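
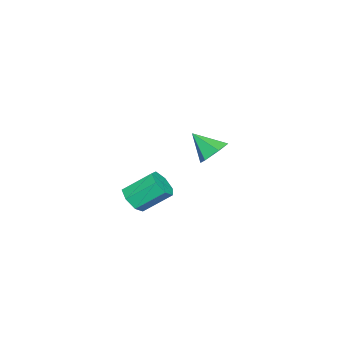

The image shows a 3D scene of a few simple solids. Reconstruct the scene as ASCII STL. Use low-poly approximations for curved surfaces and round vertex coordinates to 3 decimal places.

solid 
facet normal 0.300 -0.729 -0.616
outer loop
vertex 4.848 2.836 2.105
vertex 4.186 2.893 1.715
vertex 4.848 3.267 1.595
endloop
endfacet
facet normal 0.954 0.230 0.194
outer loop
vertex 4.848 2.836 2.105
vertex 4.848 3.267 1.595
vertex 4.355 4.03 3.115
endloop
endfacet
facet normal 0.954 0.228 0.195
outer loop
vertex 4.355 4.03 3.115
vertex 4.848 3.267 1.595
vertex 4.356 4.462 2.605
endloop
endfacet
facet normal -0.301 0.728 0.616
outer loop
vertex 4.355 4.03 3.115
vertex 4.356 4.462 2.605
vertex 3.694 4.087 2.725
endloop
endfacet
facet normal 0.300 -0.729 -0.616
outer loop
vertex 4.848 3.267 1.595
vertex 4.186 2.893 1.715
vertex 4.35 3.417 1.175
endloop
endfacet
facet normal 0.596 0.647 -0.475
outer loop
vertex 4.848 3.267 1.595
vertex 4.35 3.417 1.175
vertex 4.356 4.462 2.605
endloop
endfacet
facet normal 0.595 0.648 -0.476
outer loop
vertex 4.356 4.462 2.605
vertex 4.35 3.417 1.175
vertex 3.858 4.611 2.185
endloop
endfacet
facet normal -0.301 0.728 0.615
outer loop
vertex 4.356 4.462 2.605
vertex 3.858 4.611 2.185
vertex 3.694 4.087 2.725
endloop
endfacet
facet normal 0.300 -0.729 -0.616
outer loop
vertex 4.35 3.417 1.175
vertex 4.186 2.893 1.715
vertex 3.729 3.172 1.162
endloop
endfacet
facet normal -0.212 0.579 -0.787
outer loop
vertex 4.35 3.417 1.175
vertex 3.729 3.172 1.162
vertex 3.858 4.611 2.185
endloop
endfacet
facet normal -0.212 0.579 -0.788
outer loop
vertex 3.858 4.611 2.185
vertex 3.729 3.172 1.162
vertex 3.236 4.366 2.172
endloop
endfacet
facet normal -0.300 0.729 0.616
outer loop
vertex 3.858 4.611 2.185
vertex 3.236 4.366 2.172
vertex 3.694 4.087 2.725
endloop
endfacet
facet normal 0.300 -0.728 -0.616
outer loop
vertex 3.729 3.172 1.162
vertex 4.186 2.893 1.715
vertex 3.452 2.717 1.565
endloop
endfacet
facet normal -0.859 0.074 -0.507
outer loop
vertex 3.729 3.172 1.162
vertex 3.452 2.717 1.565
vertex 3.236 4.366 2.172
endloop
endfacet
facet normal -0.859 0.074 -0.507
outer loop
vertex 3.236 4.366 2.172
vertex 3.452 2.717 1.565
vertex 2.959 3.911 2.575
endloop
endfacet
facet normal -0.300 0.728 0.616
outer loop
vertex 3.236 4.366 2.172
vertex 2.959 3.911 2.575
vertex 3.694 4.087 2.725
endloop
endfacet
facet normal 0.300 -0.728 -0.616
outer loop
vertex 3.452 2.717 1.565
vertex 4.186 2.893 1.715
vertex 3.728 2.394 2.081
endloop
endfacet
facet normal -0.860 -0.486 0.155
outer loop
vertex 3.452 2.717 1.565
vertex 3.728 2.394 2.081
vertex 2.959 3.911 2.575
endloop
endfacet
facet normal -0.860 -0.486 0.155
outer loop
vertex 2.959 3.911 2.575
vertex 3.728 2.394 2.081
vertex 3.235 3.588 3.091
endloop
endfacet
facet normal -0.300 0.728 0.616
outer loop
vertex 2.959 3.911 2.575
vertex 3.235 3.588 3.091
vertex 3.694 4.087 2.725
endloop
endfacet
facet normal 0.300 -0.728 -0.616
outer loop
vertex 3.728 2.394 2.081
vertex 4.186 2.893 1.715
vertex 4.349 2.447 2.321
endloop
endfacet
facet normal -0.213 -0.681 0.701
outer loop
vertex 3.728 2.394 2.081
vertex 4.349 2.447 2.321
vertex 3.235 3.588 3.091
endloop
endfacet
facet normal -0.213 -0.681 0.700
outer loop
vertex 3.235 3.588 3.091
vertex 4.349 2.447 2.321
vertex 3.857 3.641 3.332
endloop
endfacet
facet normal -0.301 0.728 0.616
outer loop
vertex 3.235 3.588 3.091
vertex 3.857 3.641 3.332
vertex 3.694 4.087 2.725
endloop
endfacet
facet normal 0.301 -0.728 -0.616
outer loop
vertex 4.349 2.447 2.321
vertex 4.186 2.893 1.715
vertex 4.848 2.836 2.105
endloop
endfacet
facet normal 0.594 -0.363 0.718
outer loop
vertex 4.349 2.447 2.321
vertex 4.848 2.836 2.105
vertex 3.857 3.641 3.332
endloop
endfacet
facet normal 0.595 -0.361 0.718
outer loop
vertex 3.857 3.641 3.332
vertex 4.848 2.836 2.105
vertex 4.355 4.03 3.115
endloop
endfacet
facet normal -0.301 0.728 0.616
outer loop
vertex 3.857 3.641 3.332
vertex 4.355 4.03 3.115
vertex 3.694 4.087 2.725
endloop
endfacet
facet normal 0.094 0.745 -0.660
outer loop
vertex -1.224 4.894 2.267
vertex -1.748 4.48 1.725
vertex -2.072 5.031 2.301
endloop
endfacet
facet normal 0.080 0.256 0.963
outer loop
vertex -1.224 4.894 2.267
vertex -2.072 5.031 2.301
vertex -1.892 3.34 2.735
endloop
endfacet
facet normal 0.094 0.745 -0.660
outer loop
vertex -2.072 5.031 2.301
vertex -1.748 4.48 1.725
vertex -2.596 4.617 1.759
endloop
endfacet
facet normal -0.749 0.089 0.656
outer loop
vertex -2.072 5.031 2.301
vertex -2.596 4.617 1.759
vertex -1.892 3.34 2.735
endloop
endfacet
facet normal 0.094 0.746 -0.659
outer loop
vertex -2.596 4.617 1.759
vertex -1.748 4.48 1.725
vertex -2.272 4.067 1.183
endloop
endfacet
facet normal -0.870 -0.493 -0.018
outer loop
vertex -2.596 4.617 1.759
vertex -2.272 4.067 1.183
vertex -1.892 3.34 2.735
endloop
endfacet
facet normal 0.095 0.746 -0.660
outer loop
vertex -2.272 4.067 1.183
vertex -1.748 4.48 1.725
vertex -1.424 3.93 1.15
endloop
endfacet
facet normal -0.162 -0.908 -0.386
outer loop
vertex -2.272 4.067 1.183
vertex -1.424 3.93 1.15
vertex -1.892 3.34 2.735
endloop
endfacet
facet normal 0.095 0.746 -0.660
outer loop
vertex -1.424 3.93 1.15
vertex -1.748 4.48 1.725
vertex -0.9 4.343 1.692
endloop
endfacet
facet normal 0.666 -0.741 -0.079
outer loop
vertex -1.424 3.93 1.15
vertex -0.9 4.343 1.692
vertex -1.892 3.34 2.735
endloop
endfacet
facet normal 0.095 0.745 -0.660
outer loop
vertex -0.9 4.343 1.692
vertex -1.748 4.48 1.725
vertex -1.224 4.894 2.267
endloop
endfacet
facet normal 0.787 -0.159 0.596
outer loop
vertex -0.9 4.343 1.692
vertex -1.224 4.894 2.267
vertex -1.892 3.34 2.735
endloop
endfacet

endsolid


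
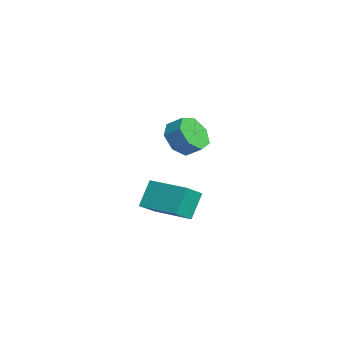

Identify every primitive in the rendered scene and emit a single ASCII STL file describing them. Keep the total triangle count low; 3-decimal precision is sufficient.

solid 
facet normal -0.528 0.652 -0.544
outer loop
vertex 1.684 -3.089 -1.021
vertex 3.254 -1.771 -0.966
vertex 2.249 -3.708 -2.312
endloop
endfacet
facet normal -0.766 -0.643 -0.027
outer loop
vertex 2.946 -4.569 -1.594
vertex 1.684 -3.089 -1.021
vertex 2.249 -3.708 -2.312
endloop
endfacet
facet normal -0.528 0.652 -0.544
outer loop
vertex 2.249 -3.708 -2.312
vertex 3.254 -1.771 -0.966
vertex 3.819 -2.391 -2.257
endloop
endfacet
facet normal 0.367 -0.402 -0.839
outer loop
vertex 3.819 -2.391 -2.257
vertex 2.946 -4.569 -1.594
vertex 2.249 -3.708 -2.312
endloop
endfacet
facet normal -0.367 0.402 0.839
outer loop
vertex 1.684 -3.089 -1.021
vertex 3.951 -2.632 -0.248
vertex 3.254 -1.771 -0.966
endloop
endfacet
facet normal -0.766 -0.643 -0.026
outer loop
vertex 2.381 -3.949 -0.303
vertex 1.684 -3.089 -1.021
vertex 2.946 -4.569 -1.594
endloop
endfacet
facet normal -0.367 0.403 0.839
outer loop
vertex 2.381 -3.949 -0.303
vertex 3.951 -2.632 -0.248
vertex 1.684 -3.089 -1.021
endloop
endfacet
facet normal 0.766 0.642 0.027
outer loop
vertex 3.254 -1.771 -0.966
vertex 3.951 -2.632 -0.248
vertex 3.819 -2.391 -2.257
endloop
endfacet
facet normal 0.367 -0.402 -0.839
outer loop
vertex 4.516 -3.251 -1.539
vertex 2.946 -4.569 -1.594
vertex 3.819 -2.391 -2.257
endloop
endfacet
facet normal 0.766 0.643 0.027
outer loop
vertex 3.819 -2.391 -2.257
vertex 3.951 -2.632 -0.248
vertex 4.516 -3.251 -1.539
endloop
endfacet
facet normal 0.528 -0.652 0.544
outer loop
vertex 4.516 -3.251 -1.539
vertex 2.381 -3.949 -0.303
vertex 2.946 -4.569 -1.594
endloop
endfacet
facet normal 0.528 -0.652 0.544
outer loop
vertex 3.951 -2.632 -0.248
vertex 2.381 -3.949 -0.303
vertex 4.516 -3.251 -1.539
endloop
endfacet
facet normal -0.530 -0.639 -0.558
outer loop
vertex -1.594 -1.369 -0.544
vertex -2.255 -1.55 0.291
vertex -2.339 -0.803 -0.485
endloop
endfacet
facet normal 0.297 0.477 -0.827
outer loop
vertex -1.594 -1.369 -0.544
vertex -2.339 -0.803 -0.485
vertex -1.065 -0.73 0.014
endloop
endfacet
facet normal 0.297 0.476 -0.828
outer loop
vertex -1.065 -0.73 0.014
vertex -2.339 -0.803 -0.485
vertex -1.809 -0.164 0.073
endloop
endfacet
facet normal 0.530 0.639 0.557
outer loop
vertex -1.065 -0.73 0.014
vertex -1.809 -0.164 0.073
vertex -1.725 -0.91 0.849
endloop
endfacet
facet normal -0.530 -0.639 -0.558
outer loop
vertex -2.339 -0.803 -0.485
vertex -2.255 -1.55 0.291
vertex -3.021 -0.8 0.159
endloop
endfacet
facet normal -0.437 0.769 -0.466
outer loop
vertex -2.339 -0.803 -0.485
vertex -3.021 -0.8 0.159
vertex -1.809 -0.164 0.073
endloop
endfacet
facet normal -0.436 0.769 -0.468
outer loop
vertex -1.809 -0.164 0.073
vertex -3.021 -0.8 0.159
vertex -2.491 -0.16 0.716
endloop
endfacet
facet normal 0.529 0.640 0.557
outer loop
vertex -1.809 -0.164 0.073
vertex -2.491 -0.16 0.716
vertex -1.725 -0.91 0.849
endloop
endfacet
facet normal -0.530 -0.639 -0.557
outer loop
vertex -3.021 -0.8 0.159
vertex -2.255 -1.55 0.291
vertex -3.125 -1.361 0.902
endloop
endfacet
facet normal -0.841 0.482 0.246
outer loop
vertex -3.021 -0.8 0.159
vertex -3.125 -1.361 0.902
vertex -2.491 -0.16 0.716
endloop
endfacet
facet normal -0.841 0.482 0.245
outer loop
vertex -2.491 -0.16 0.716
vertex -3.125 -1.361 0.902
vertex -2.596 -0.721 1.459
endloop
endfacet
facet normal 0.529 0.639 0.558
outer loop
vertex -2.491 -0.16 0.716
vertex -2.596 -0.721 1.459
vertex -1.725 -0.91 0.849
endloop
endfacet
facet normal -0.530 -0.639 -0.557
outer loop
vertex -3.125 -1.361 0.902
vertex -2.255 -1.55 0.291
vertex -2.575 -2.064 1.185
endloop
endfacet
facet normal -0.612 -0.167 0.773
outer loop
vertex -3.125 -1.361 0.902
vertex -2.575 -2.064 1.185
vertex -2.596 -0.721 1.459
endloop
endfacet
facet normal -0.612 -0.167 0.773
outer loop
vertex -2.596 -0.721 1.459
vertex -2.575 -2.064 1.185
vertex -2.045 -1.425 1.743
endloop
endfacet
facet normal 0.529 0.639 0.558
outer loop
vertex -2.596 -0.721 1.459
vertex -2.045 -1.425 1.743
vertex -1.725 -0.91 0.849
endloop
endfacet
facet normal -0.530 -0.640 -0.557
outer loop
vertex -2.575 -2.064 1.185
vertex -2.255 -1.55 0.291
vertex -1.783 -2.38 0.795
endloop
endfacet
facet normal 0.078 -0.692 0.718
outer loop
vertex -2.575 -2.064 1.185
vertex -1.783 -2.38 0.795
vertex -2.045 -1.425 1.743
endloop
endfacet
facet normal 0.078 -0.692 0.718
outer loop
vertex -2.045 -1.425 1.743
vertex -1.783 -2.38 0.795
vertex -1.253 -1.741 1.353
endloop
endfacet
facet normal 0.530 0.639 0.558
outer loop
vertex -2.045 -1.425 1.743
vertex -1.253 -1.741 1.353
vertex -1.725 -0.91 0.849
endloop
endfacet
facet normal -0.530 -0.640 -0.557
outer loop
vertex -1.783 -2.38 0.795
vertex -2.255 -1.55 0.291
vertex -1.347 -2.071 0.026
endloop
endfacet
facet normal 0.709 -0.695 0.123
outer loop
vertex -1.783 -2.38 0.795
vertex -1.347 -2.071 0.026
vertex -1.253 -1.741 1.353
endloop
endfacet
facet normal 0.709 -0.695 0.123
outer loop
vertex -1.253 -1.741 1.353
vertex -1.347 -2.071 0.026
vertex -0.817 -1.432 0.583
endloop
endfacet
facet normal 0.531 0.639 0.557
outer loop
vertex -1.253 -1.741 1.353
vertex -0.817 -1.432 0.583
vertex -1.725 -0.91 0.849
endloop
endfacet
facet normal -0.530 -0.639 -0.558
outer loop
vertex -1.347 -2.071 0.026
vertex -2.255 -1.55 0.291
vertex -1.594 -1.369 -0.544
endloop
endfacet
facet normal 0.806 -0.176 -0.565
outer loop
vertex -1.347 -2.071 0.026
vertex -1.594 -1.369 -0.544
vertex -0.817 -1.432 0.583
endloop
endfacet
facet normal 0.806 -0.174 -0.566
outer loop
vertex -0.817 -1.432 0.583
vertex -1.594 -1.369 -0.544
vertex -1.065 -0.73 0.014
endloop
endfacet
facet normal 0.531 0.639 0.557
outer loop
vertex -0.817 -1.432 0.583
vertex -1.065 -0.73 0.014
vertex -1.725 -0.91 0.849
endloop
endfacet

endsolid


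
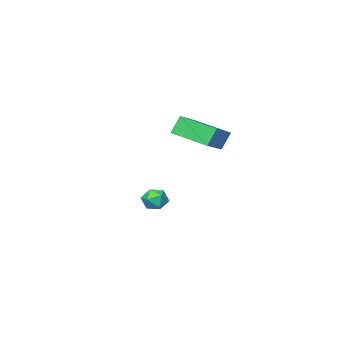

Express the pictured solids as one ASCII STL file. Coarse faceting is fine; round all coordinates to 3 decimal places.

solid 
facet normal -0.822 -0.387 -0.418
outer loop
vertex -2.58 0.814 2.786
vertex -3.228 2.656 2.354
vertex -2.079 0.769 1.842
endloop
endfacet
facet normal 0.324 -0.921 0.216
outer loop
vertex -0.772 1.384 2.506
vertex -2.58 0.814 2.786
vertex -2.079 0.769 1.842
endloop
endfacet
facet normal -0.822 -0.387 -0.418
outer loop
vertex -2.079 0.769 1.842
vertex -3.228 2.656 2.354
vertex -2.727 2.611 1.41
endloop
endfacet
facet normal 0.468 -0.042 -0.883
outer loop
vertex -2.727 2.611 1.41
vertex -0.772 1.384 2.506
vertex -2.079 0.769 1.842
endloop
endfacet
facet normal -0.468 0.042 0.883
outer loop
vertex -2.58 0.814 2.786
vertex -1.921 3.271 3.018
vertex -3.228 2.656 2.354
endloop
endfacet
facet normal 0.324 -0.921 0.216
outer loop
vertex -1.273 1.429 3.45
vertex -2.58 0.814 2.786
vertex -0.772 1.384 2.506
endloop
endfacet
facet normal -0.468 0.042 0.883
outer loop
vertex -1.273 1.429 3.45
vertex -1.921 3.271 3.018
vertex -2.58 0.814 2.786
endloop
endfacet
facet normal -0.324 0.921 -0.216
outer loop
vertex -3.228 2.656 2.354
vertex -1.921 3.271 3.018
vertex -2.727 2.611 1.41
endloop
endfacet
facet normal 0.468 -0.042 -0.883
outer loop
vertex -1.42 3.226 2.074
vertex -0.772 1.384 2.506
vertex -2.727 2.611 1.41
endloop
endfacet
facet normal -0.324 0.921 -0.216
outer loop
vertex -2.727 2.611 1.41
vertex -1.921 3.271 3.018
vertex -1.42 3.226 2.074
endloop
endfacet
facet normal 0.822 0.387 0.418
outer loop
vertex -1.42 3.226 2.074
vertex -1.273 1.429 3.45
vertex -0.772 1.384 2.506
endloop
endfacet
facet normal 0.822 0.387 0.418
outer loop
vertex -1.921 3.271 3.018
vertex -1.273 1.429 3.45
vertex -1.42 3.226 2.074
endloop
endfacet
facet normal -0.978 0.155 0.136
outer loop
vertex -3.9 -2.902 -3.798
vertex -4.031 -3.628 -3.911
vertex -3.895 -3.377 -3.221
endloop
endfacet
facet normal -0.592 0.620 0.515
outer loop
vertex -3.9 -2.902 -3.798
vertex -3.895 -3.377 -3.221
vertex -3.377 -2.842 -3.269
endloop
endfacet
facet normal -0.176 0.982 0.063
outer loop
vertex -3.9 -2.902 -3.798
vertex -3.377 -2.842 -3.269
vertex -3.192 -2.763 -3.988
endloop
endfacet
facet normal -0.306 0.742 -0.597
outer loop
vertex -3.9 -2.902 -3.798
vertex -3.192 -2.763 -3.988
vertex -3.596 -3.249 -4.385
endloop
endfacet
facet normal -0.802 0.230 -0.551
outer loop
vertex -3.9 -2.902 -3.798
vertex -3.596 -3.249 -4.385
vertex -4.031 -3.628 -3.911
endloop
endfacet
facet normal -0.169 0.249 0.954
outer loop
vertex -3.377 -2.842 -3.269
vertex -3.895 -3.377 -3.221
vertex -3.184 -3.531 -3.055
endloop
endfacet
facet normal -0.794 -0.504 0.340
outer loop
vertex -3.895 -3.377 -3.221
vertex -4.031 -3.628 -3.911
vertex -3.588 -4.017 -3.452
endloop
endfacet
facet normal -0.508 -0.382 -0.772
outer loop
vertex -4.031 -3.628 -3.911
vertex -3.596 -3.249 -4.385
vertex -3.403 -3.938 -4.171
endloop
endfacet
facet normal 0.294 0.446 -0.845
outer loop
vertex -3.596 -3.249 -4.385
vertex -3.192 -2.763 -3.988
vertex -2.885 -3.403 -4.219
endloop
endfacet
facet normal 0.504 0.835 0.221
outer loop
vertex -3.192 -2.763 -3.988
vertex -3.377 -2.842 -3.269
vertex -2.749 -3.152 -3.529
endloop
endfacet
facet normal 0.306 -0.742 0.597
outer loop
vertex -2.88 -3.878 -3.642
vertex -3.184 -3.531 -3.055
vertex -3.588 -4.017 -3.452
endloop
endfacet
facet normal 0.176 -0.982 -0.063
outer loop
vertex -2.88 -3.878 -3.642
vertex -3.588 -4.017 -3.452
vertex -3.403 -3.938 -4.171
endloop
endfacet
facet normal 0.592 -0.620 -0.515
outer loop
vertex -2.88 -3.878 -3.642
vertex -3.403 -3.938 -4.171
vertex -2.885 -3.403 -4.219
endloop
endfacet
facet normal 0.978 -0.155 -0.136
outer loop
vertex -2.88 -3.878 -3.642
vertex -2.885 -3.403 -4.219
vertex -2.749 -3.152 -3.529
endloop
endfacet
facet normal 0.802 -0.230 0.551
outer loop
vertex -2.88 -3.878 -3.642
vertex -2.749 -3.152 -3.529
vertex -3.184 -3.531 -3.055
endloop
endfacet
facet normal -0.294 -0.446 0.845
outer loop
vertex -3.588 -4.017 -3.452
vertex -3.184 -3.531 -3.055
vertex -3.895 -3.377 -3.221
endloop
endfacet
facet normal -0.504 -0.835 -0.221
outer loop
vertex -3.403 -3.938 -4.171
vertex -3.588 -4.017 -3.452
vertex -4.031 -3.628 -3.911
endloop
endfacet
facet normal 0.169 -0.249 -0.954
outer loop
vertex -2.885 -3.403 -4.219
vertex -3.403 -3.938 -4.171
vertex -3.596 -3.249 -4.385
endloop
endfacet
facet normal 0.794 0.504 -0.340
outer loop
vertex -2.749 -3.152 -3.529
vertex -2.885 -3.403 -4.219
vertex -3.192 -2.763 -3.988
endloop
endfacet
facet normal 0.508 0.382 0.772
outer loop
vertex -3.184 -3.531 -3.055
vertex -2.749 -3.152 -3.529
vertex -3.377 -2.842 -3.269
endloop
endfacet

endsolid


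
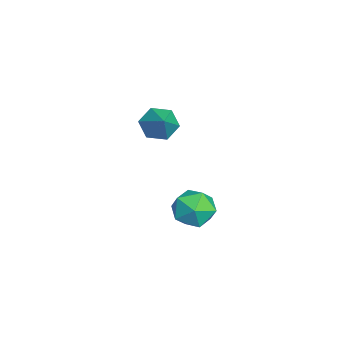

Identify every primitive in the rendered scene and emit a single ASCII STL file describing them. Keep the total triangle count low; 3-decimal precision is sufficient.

solid 
facet normal -0.772 -0.150 -0.617
outer loop
vertex -2.807 0.821 -1.077
vertex -3.354 1.391 -0.531
vertex -2.847 1.764 -1.256
endloop
endfacet
facet normal 0.920 -0.035 -0.391
outer loop
vertex -2.807 0.821 -1.077
vertex -2.847 1.764 -1.256
vertex -2.126 1.629 0.451
endloop
endfacet
facet normal -0.772 -0.150 -0.617
outer loop
vertex -2.847 1.764 -1.256
vertex -3.354 1.391 -0.531
vertex -3.394 2.333 -0.71
endloop
endfacet
facet normal 0.607 0.771 -0.195
outer loop
vertex -2.847 1.764 -1.256
vertex -3.394 2.333 -0.71
vertex -2.126 1.629 0.451
endloop
endfacet
facet normal -0.772 -0.150 -0.617
outer loop
vertex -3.394 2.333 -0.71
vertex -3.354 1.391 -0.531
vertex -3.901 1.961 0.015
endloop
endfacet
facet normal 0.046 0.875 0.481
outer loop
vertex -3.394 2.333 -0.71
vertex -3.901 1.961 0.015
vertex -2.126 1.629 0.451
endloop
endfacet
facet normal -0.772 -0.150 -0.617
outer loop
vertex -3.901 1.961 0.015
vertex -3.354 1.391 -0.531
vertex -3.861 1.018 0.194
endloop
endfacet
facet normal -0.204 0.174 0.963
outer loop
vertex -3.901 1.961 0.015
vertex -3.861 1.018 0.194
vertex -2.126 1.629 0.451
endloop
endfacet
facet normal -0.773 -0.149 -0.617
outer loop
vertex -3.861 1.018 0.194
vertex -3.354 1.391 -0.531
vertex -3.315 0.449 -0.352
endloop
endfacet
facet normal 0.109 -0.632 0.767
outer loop
vertex -3.861 1.018 0.194
vertex -3.315 0.449 -0.352
vertex -2.126 1.629 0.451
endloop
endfacet
facet normal -0.772 -0.149 -0.618
outer loop
vertex -3.315 0.449 -0.352
vertex -3.354 1.391 -0.531
vertex -2.807 0.821 -1.077
endloop
endfacet
facet normal 0.670 -0.737 0.091
outer loop
vertex -3.315 0.449 -0.352
vertex -2.807 0.821 -1.077
vertex -2.126 1.629 0.451
endloop
endfacet
facet normal -0.150 0.975 -0.164
outer loop
vertex 2.411 3.634 -2.753
vertex 1.865 3.713 -1.784
vertex 2.967 3.877 -1.818
endloop
endfacet
facet normal 0.458 0.755 -0.469
outer loop
vertex 2.411 3.634 -2.753
vertex 2.967 3.877 -1.818
vertex 3.399 3.159 -2.553
endloop
endfacet
facet normal 0.299 0.232 -0.926
outer loop
vertex 2.411 3.634 -2.753
vertex 3.399 3.159 -2.553
vertex 2.564 2.553 -2.974
endloop
endfacet
facet normal -0.407 0.127 -0.904
outer loop
vertex 2.411 3.634 -2.753
vertex 2.564 2.553 -2.974
vertex 1.616 2.895 -2.499
endloop
endfacet
facet normal -0.684 0.587 -0.433
outer loop
vertex 2.411 3.634 -2.753
vertex 1.616 2.895 -2.499
vertex 1.865 3.713 -1.784
endloop
endfacet
facet normal 0.875 0.483 0.043
outer loop
vertex 3.399 3.159 -2.553
vertex 2.967 3.877 -1.818
vertex 3.464 2.945 -1.461
endloop
endfacet
facet normal -0.108 0.838 0.535
outer loop
vertex 2.967 3.877 -1.818
vertex 1.865 3.713 -1.784
vertex 2.516 3.287 -0.986
endloop
endfacet
facet normal -0.973 0.210 0.099
outer loop
vertex 1.865 3.713 -1.784
vertex 1.616 2.895 -2.499
vertex 1.681 2.681 -1.407
endloop
endfacet
facet normal -0.525 -0.534 -0.663
outer loop
vertex 1.616 2.895 -2.499
vertex 2.564 2.553 -2.974
vertex 2.113 1.963 -2.142
endloop
endfacet
facet normal 0.617 -0.365 -0.698
outer loop
vertex 2.564 2.553 -2.974
vertex 3.399 3.159 -2.553
vertex 3.215 2.127 -2.176
endloop
endfacet
facet normal 0.407 -0.127 0.904
outer loop
vertex 2.669 2.206 -1.207
vertex 3.464 2.945 -1.461
vertex 2.516 3.287 -0.986
endloop
endfacet
facet normal -0.299 -0.232 0.926
outer loop
vertex 2.669 2.206 -1.207
vertex 2.516 3.287 -0.986
vertex 1.681 2.681 -1.407
endloop
endfacet
facet normal -0.458 -0.755 0.469
outer loop
vertex 2.669 2.206 -1.207
vertex 1.681 2.681 -1.407
vertex 2.113 1.963 -2.142
endloop
endfacet
facet normal 0.150 -0.975 0.164
outer loop
vertex 2.669 2.206 -1.207
vertex 2.113 1.963 -2.142
vertex 3.215 2.127 -2.176
endloop
endfacet
facet normal 0.684 -0.587 0.433
outer loop
vertex 2.669 2.206 -1.207
vertex 3.215 2.127 -2.176
vertex 3.464 2.945 -1.461
endloop
endfacet
facet normal 0.525 0.534 0.663
outer loop
vertex 2.516 3.287 -0.986
vertex 3.464 2.945 -1.461
vertex 2.967 3.877 -1.818
endloop
endfacet
facet normal -0.617 0.365 0.698
outer loop
vertex 1.681 2.681 -1.407
vertex 2.516 3.287 -0.986
vertex 1.865 3.713 -1.784
endloop
endfacet
facet normal -0.875 -0.483 -0.043
outer loop
vertex 2.113 1.963 -2.142
vertex 1.681 2.681 -1.407
vertex 1.616 2.895 -2.499
endloop
endfacet
facet normal 0.108 -0.838 -0.535
outer loop
vertex 3.215 2.127 -2.176
vertex 2.113 1.963 -2.142
vertex 2.564 2.553 -2.974
endloop
endfacet
facet normal 0.973 -0.210 -0.099
outer loop
vertex 3.464 2.945 -1.461
vertex 3.215 2.127 -2.176
vertex 3.399 3.159 -2.553
endloop
endfacet

endsolid


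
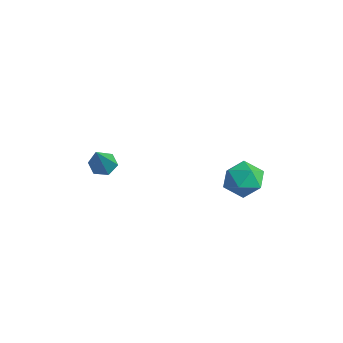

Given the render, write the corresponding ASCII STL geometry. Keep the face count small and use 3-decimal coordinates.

solid 
facet normal -0.040 0.970 -0.241
outer loop
vertex 1.634 4.478 0.309
vertex 0.767 4.569 0.819
vertex 1.647 4.722 1.289
endloop
endfacet
facet normal 0.636 0.747 -0.194
outer loop
vertex 1.634 4.478 0.309
vertex 1.647 4.722 1.289
vertex 2.315 4.058 0.925
endloop
endfacet
facet normal 0.724 0.209 -0.658
outer loop
vertex 1.634 4.478 0.309
vertex 2.315 4.058 0.925
vertex 1.847 3.494 0.231
endloop
endfacet
facet normal 0.102 0.100 -0.990
outer loop
vertex 1.634 4.478 0.309
vertex 1.847 3.494 0.231
vertex 0.891 3.81 0.165
endloop
endfacet
facet normal -0.371 0.571 -0.733
outer loop
vertex 1.634 4.478 0.309
vertex 0.891 3.81 0.165
vertex 0.767 4.569 0.819
endloop
endfacet
facet normal 0.739 0.490 0.463
outer loop
vertex 2.315 4.058 0.925
vertex 1.647 4.722 1.289
vertex 1.869 3.89 1.815
endloop
endfacet
facet normal -0.355 0.851 0.388
outer loop
vertex 1.647 4.722 1.289
vertex 0.767 4.569 0.819
vertex 0.913 4.206 1.749
endloop
endfacet
facet normal -0.890 0.205 -0.407
outer loop
vertex 0.767 4.569 0.819
vertex 0.891 3.81 0.165
vertex 0.445 3.642 1.055
endloop
endfacet
facet normal -0.126 -0.554 -0.823
outer loop
vertex 0.891 3.81 0.165
vertex 1.847 3.494 0.231
vertex 1.113 2.978 0.691
endloop
endfacet
facet normal 0.880 -0.379 -0.286
outer loop
vertex 1.847 3.494 0.231
vertex 2.315 4.058 0.925
vertex 1.993 3.131 1.161
endloop
endfacet
facet normal -0.102 -0.100 0.990
outer loop
vertex 1.126 3.222 1.671
vertex 1.869 3.89 1.815
vertex 0.913 4.206 1.749
endloop
endfacet
facet normal -0.724 -0.209 0.658
outer loop
vertex 1.126 3.222 1.671
vertex 0.913 4.206 1.749
vertex 0.445 3.642 1.055
endloop
endfacet
facet normal -0.636 -0.747 0.194
outer loop
vertex 1.126 3.222 1.671
vertex 0.445 3.642 1.055
vertex 1.113 2.978 0.691
endloop
endfacet
facet normal 0.040 -0.970 0.241
outer loop
vertex 1.126 3.222 1.671
vertex 1.113 2.978 0.691
vertex 1.993 3.131 1.161
endloop
endfacet
facet normal 0.371 -0.571 0.733
outer loop
vertex 1.126 3.222 1.671
vertex 1.993 3.131 1.161
vertex 1.869 3.89 1.815
endloop
endfacet
facet normal 0.126 0.554 0.823
outer loop
vertex 0.913 4.206 1.749
vertex 1.869 3.89 1.815
vertex 1.647 4.722 1.289
endloop
endfacet
facet normal -0.880 0.379 0.286
outer loop
vertex 0.445 3.642 1.055
vertex 0.913 4.206 1.749
vertex 0.767 4.569 0.819
endloop
endfacet
facet normal -0.739 -0.490 -0.463
outer loop
vertex 1.113 2.978 0.691
vertex 0.445 3.642 1.055
vertex 0.891 3.81 0.165
endloop
endfacet
facet normal 0.355 -0.851 -0.388
outer loop
vertex 1.993 3.131 1.161
vertex 1.113 2.978 0.691
vertex 1.847 3.494 0.231
endloop
endfacet
facet normal 0.890 -0.205 0.407
outer loop
vertex 1.869 3.89 1.815
vertex 1.993 3.131 1.161
vertex 2.315 4.058 0.925
endloop
endfacet
facet normal -0.439 0.431 -0.789
outer loop
vertex -1.002 -0.931 2.488
vertex -1.449 -1.388 2.487
vertex -1.538 -0.854 2.828
endloop
endfacet
facet normal 0.424 0.757 0.497
outer loop
vertex -1.002 -0.931 2.488
vertex -1.538 -0.854 2.828
vertex -0.511 -2.312 4.173
endloop
endfacet
facet normal -0.438 0.431 -0.789
outer loop
vertex -1.538 -0.854 2.828
vertex -1.449 -1.388 2.487
vertex -1.986 -1.312 2.827
endloop
endfacet
facet normal -0.436 0.425 0.793
outer loop
vertex -1.538 -0.854 2.828
vertex -1.986 -1.312 2.827
vertex -0.511 -2.312 4.173
endloop
endfacet
facet normal -0.438 0.433 -0.788
outer loop
vertex -1.986 -1.312 2.827
vertex -1.449 -1.388 2.487
vertex -1.897 -1.845 2.485
endloop
endfacet
facet normal -0.749 -0.442 0.493
outer loop
vertex -1.986 -1.312 2.827
vertex -1.897 -1.845 2.485
vertex -0.511 -2.312 4.173
endloop
endfacet
facet normal -0.438 0.433 -0.788
outer loop
vertex -1.897 -1.845 2.485
vertex -1.449 -1.388 2.487
vertex -1.361 -1.922 2.145
endloop
endfacet
facet normal -0.204 -0.974 -0.102
outer loop
vertex -1.897 -1.845 2.485
vertex -1.361 -1.922 2.145
vertex -0.511 -2.312 4.173
endloop
endfacet
facet normal -0.439 0.432 -0.788
outer loop
vertex -1.361 -1.922 2.145
vertex -1.449 -1.388 2.487
vertex -0.913 -1.465 2.146
endloop
endfacet
facet normal 0.655 -0.642 -0.398
outer loop
vertex -1.361 -1.922 2.145
vertex -0.913 -1.465 2.146
vertex -0.511 -2.312 4.173
endloop
endfacet
facet normal -0.439 0.431 -0.788
outer loop
vertex -0.913 -1.465 2.146
vertex -1.449 -1.388 2.487
vertex -1.002 -0.931 2.488
endloop
endfacet
facet normal 0.969 0.225 -0.098
outer loop
vertex -0.913 -1.465 2.146
vertex -1.002 -0.931 2.488
vertex -0.511 -2.312 4.173
endloop
endfacet

endsolid


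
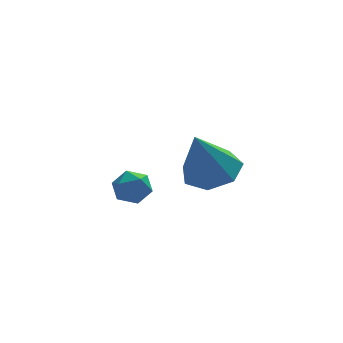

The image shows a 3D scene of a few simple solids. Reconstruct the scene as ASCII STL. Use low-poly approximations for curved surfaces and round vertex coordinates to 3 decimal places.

solid 
facet normal 0.328 0.266 -0.907
outer loop
vertex 2.008 -2.84 1.42
vertex 1.466 -1.92 1.494
vertex 2.471 -2.129 1.796
endloop
endfacet
facet normal 0.593 -0.643 0.485
outer loop
vertex 2.008 -2.84 1.42
vertex 2.471 -2.129 1.796
vertex 0.774 -2.48 3.406
endloop
endfacet
facet normal 0.328 0.266 -0.907
outer loop
vertex 2.471 -2.129 1.796
vertex 1.466 -1.92 1.494
vertex 2.178 -1.26 1.945
endloop
endfacet
facet normal 0.674 0.102 0.732
outer loop
vertex 2.471 -2.129 1.796
vertex 2.178 -1.26 1.945
vertex 0.774 -2.48 3.406
endloop
endfacet
facet normal 0.328 0.266 -0.907
outer loop
vertex 2.178 -1.26 1.945
vertex 1.466 -1.92 1.494
vertex 1.349 -0.888 1.754
endloop
endfacet
facet normal 0.144 0.687 0.712
outer loop
vertex 2.178 -1.26 1.945
vertex 1.349 -0.888 1.754
vertex 0.774 -2.48 3.406
endloop
endfacet
facet normal 0.328 0.266 -0.906
outer loop
vertex 1.349 -0.888 1.754
vertex 1.466 -1.92 1.494
vertex 0.608 -1.293 1.367
endloop
endfacet
facet normal -0.597 0.672 0.439
outer loop
vertex 1.349 -0.888 1.754
vertex 0.608 -1.293 1.367
vertex 0.774 -2.48 3.406
endloop
endfacet
facet normal 0.329 0.266 -0.906
outer loop
vertex 0.608 -1.293 1.367
vertex 1.466 -1.92 1.494
vertex 0.514 -2.17 1.075
endloop
endfacet
facet normal -0.991 0.066 0.119
outer loop
vertex 0.608 -1.293 1.367
vertex 0.514 -2.17 1.075
vertex 0.774 -2.48 3.406
endloop
endfacet
facet normal 0.329 0.266 -0.906
outer loop
vertex 0.514 -2.17 1.075
vertex 1.466 -1.92 1.494
vertex 1.137 -2.858 1.099
endloop
endfacet
facet normal -0.741 -0.671 -0.007
outer loop
vertex 0.514 -2.17 1.075
vertex 1.137 -2.858 1.099
vertex 0.774 -2.48 3.406
endloop
endfacet
facet normal 0.328 0.266 -0.906
outer loop
vertex 1.137 -2.858 1.099
vertex 1.466 -1.92 1.494
vertex 2.008 -2.84 1.42
endloop
endfacet
facet normal -0.037 -0.987 0.156
outer loop
vertex 1.137 -2.858 1.099
vertex 2.008 -2.84 1.42
vertex 0.774 -2.48 3.406
endloop
endfacet
facet normal -0.829 0.244 -0.503
outer loop
vertex -0.847 2.45 -2.014
vertex -1.185 1.76 -1.792
vertex -1.27 2.412 -1.336
endloop
endfacet
facet normal -0.496 0.828 -0.263
outer loop
vertex -0.847 2.45 -2.014
vertex -1.27 2.412 -1.336
vertex -0.582 2.818 -1.356
endloop
endfacet
facet normal 0.165 0.831 -0.531
outer loop
vertex -0.847 2.45 -2.014
vertex -0.582 2.818 -1.356
vertex -0.072 2.418 -1.823
endloop
endfacet
facet normal 0.241 0.249 -0.938
outer loop
vertex -0.847 2.45 -2.014
vertex -0.072 2.418 -1.823
vertex -0.445 1.764 -2.093
endloop
endfacet
facet normal -0.374 -0.113 -0.921
outer loop
vertex -0.847 2.45 -2.014
vertex -0.445 1.764 -2.093
vertex -1.185 1.76 -1.792
endloop
endfacet
facet normal -0.445 0.776 0.447
outer loop
vertex -0.582 2.818 -1.356
vertex -1.27 2.412 -1.336
vertex -0.755 2.356 -0.727
endloop
endfacet
facet normal -0.984 -0.169 0.058
outer loop
vertex -1.27 2.412 -1.336
vertex -1.185 1.76 -1.792
vertex -1.128 1.702 -0.997
endloop
endfacet
facet normal -0.247 -0.747 -0.617
outer loop
vertex -1.185 1.76 -1.792
vertex -0.445 1.764 -2.093
vertex -0.618 1.302 -1.464
endloop
endfacet
facet normal 0.747 -0.159 -0.646
outer loop
vertex -0.445 1.764 -2.093
vertex -0.072 2.418 -1.823
vertex 0.07 1.708 -1.484
endloop
endfacet
facet normal 0.624 0.781 0.012
outer loop
vertex -0.072 2.418 -1.823
vertex -0.582 2.818 -1.356
vertex -0.015 2.36 -1.028
endloop
endfacet
facet normal -0.241 -0.249 0.938
outer loop
vertex -0.353 1.67 -0.806
vertex -0.755 2.356 -0.727
vertex -1.128 1.702 -0.997
endloop
endfacet
facet normal -0.165 -0.831 0.531
outer loop
vertex -0.353 1.67 -0.806
vertex -1.128 1.702 -0.997
vertex -0.618 1.302 -1.464
endloop
endfacet
facet normal 0.496 -0.828 0.263
outer loop
vertex -0.353 1.67 -0.806
vertex -0.618 1.302 -1.464
vertex 0.07 1.708 -1.484
endloop
endfacet
facet normal 0.829 -0.244 0.503
outer loop
vertex -0.353 1.67 -0.806
vertex 0.07 1.708 -1.484
vertex -0.015 2.36 -1.028
endloop
endfacet
facet normal 0.374 0.113 0.921
outer loop
vertex -0.353 1.67 -0.806
vertex -0.015 2.36 -1.028
vertex -0.755 2.356 -0.727
endloop
endfacet
facet normal -0.747 0.159 0.646
outer loop
vertex -1.128 1.702 -0.997
vertex -0.755 2.356 -0.727
vertex -1.27 2.412 -1.336
endloop
endfacet
facet normal -0.624 -0.781 -0.012
outer loop
vertex -0.618 1.302 -1.464
vertex -1.128 1.702 -0.997
vertex -1.185 1.76 -1.792
endloop
endfacet
facet normal 0.445 -0.776 -0.447
outer loop
vertex 0.07 1.708 -1.484
vertex -0.618 1.302 -1.464
vertex -0.445 1.764 -2.093
endloop
endfacet
facet normal 0.984 0.169 -0.058
outer loop
vertex -0.015 2.36 -1.028
vertex 0.07 1.708 -1.484
vertex -0.072 2.418 -1.823
endloop
endfacet
facet normal 0.247 0.747 0.617
outer loop
vertex -0.755 2.356 -0.727
vertex -0.015 2.36 -1.028
vertex -0.582 2.818 -1.356
endloop
endfacet

endsolid


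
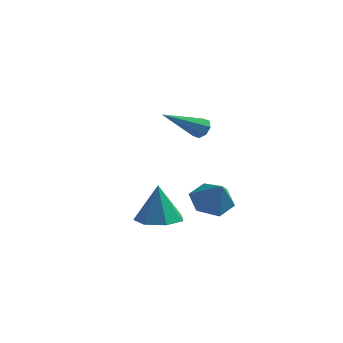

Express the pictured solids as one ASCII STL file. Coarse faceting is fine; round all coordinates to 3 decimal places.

solid 
facet normal 0.411 0.764 -0.497
outer loop
vertex 2.521 1.154 3.028
vertex 2.145 1.469 3.201
vertex 2.615 1.328 3.373
endloop
endfacet
facet normal 0.768 -0.631 0.109
outer loop
vertex 2.521 1.154 3.028
vertex 2.615 1.328 3.373
vertex 1.275 -0.149 4.259
endloop
endfacet
facet normal 0.412 0.762 -0.500
outer loop
vertex 2.615 1.328 3.373
vertex 2.145 1.469 3.201
vertex 2.434 1.586 3.617
endloop
endfacet
facet normal 0.680 -0.192 0.708
outer loop
vertex 2.615 1.328 3.373
vertex 2.434 1.586 3.617
vertex 1.275 -0.149 4.259
endloop
endfacet
facet normal 0.410 0.763 -0.499
outer loop
vertex 2.434 1.586 3.617
vertex 2.145 1.469 3.201
vertex 2.084 1.774 3.617
endloop
endfacet
facet normal 0.140 0.260 0.955
outer loop
vertex 2.434 1.586 3.617
vertex 2.084 1.774 3.617
vertex 1.275 -0.149 4.259
endloop
endfacet
facet normal 0.410 0.763 -0.500
outer loop
vertex 2.084 1.774 3.617
vertex 2.145 1.469 3.201
vertex 1.769 1.784 3.374
endloop
endfacet
facet normal -0.533 0.461 0.710
outer loop
vertex 2.084 1.774 3.617
vertex 1.769 1.784 3.374
vertex 1.275 -0.149 4.259
endloop
endfacet
facet normal 0.410 0.763 -0.499
outer loop
vertex 1.769 1.784 3.374
vertex 2.145 1.469 3.201
vertex 1.675 1.609 3.029
endloop
endfacet
facet normal -0.950 0.293 0.110
outer loop
vertex 1.769 1.784 3.374
vertex 1.675 1.609 3.029
vertex 1.275 -0.149 4.259
endloop
endfacet
facet normal 0.410 0.763 -0.500
outer loop
vertex 1.675 1.609 3.029
vertex 2.145 1.469 3.201
vertex 1.856 1.352 2.785
endloop
endfacet
facet normal -0.861 -0.145 -0.487
outer loop
vertex 1.675 1.609 3.029
vertex 1.856 1.352 2.785
vertex 1.275 -0.149 4.259
endloop
endfacet
facet normal 0.409 0.764 -0.499
outer loop
vertex 1.856 1.352 2.785
vertex 2.145 1.469 3.201
vertex 2.206 1.164 2.784
endloop
endfacet
facet normal -0.323 -0.597 -0.735
outer loop
vertex 1.856 1.352 2.785
vertex 2.206 1.164 2.784
vertex 1.275 -0.149 4.259
endloop
endfacet
facet normal 0.410 0.764 -0.498
outer loop
vertex 2.206 1.164 2.784
vertex 2.145 1.469 3.201
vertex 2.521 1.154 3.028
endloop
endfacet
facet normal 0.353 -0.798 -0.488
outer loop
vertex 2.206 1.164 2.784
vertex 2.521 1.154 3.028
vertex 1.275 -0.149 4.259
endloop
endfacet
facet normal 0.044 -0.035 -0.998
outer loop
vertex 0.713 1.283 -2.231
vertex 0.001 2.039 -2.289
vertex 1.036 2.126 -2.246
endloop
endfacet
facet normal 0.811 -0.302 0.501
outer loop
vertex 0.713 1.283 -2.231
vertex 1.036 2.126 -2.246
vertex -0.081 2.101 -0.451
endloop
endfacet
facet normal 0.044 -0.033 -0.998
outer loop
vertex 1.036 2.126 -2.246
vertex 0.001 2.039 -2.289
vertex 0.58 2.903 -2.292
endloop
endfacet
facet normal 0.748 0.467 0.472
outer loop
vertex 1.036 2.126 -2.246
vertex 0.58 2.903 -2.292
vertex -0.081 2.101 -0.451
endloop
endfacet
facet normal 0.044 -0.033 -0.998
outer loop
vertex 0.58 2.903 -2.292
vertex 0.001 2.039 -2.289
vertex -0.313 3.029 -2.336
endloop
endfacet
facet normal 0.105 0.897 0.429
outer loop
vertex 0.58 2.903 -2.292
vertex -0.313 3.029 -2.336
vertex -0.081 2.101 -0.451
endloop
endfacet
facet normal 0.044 -0.034 -0.998
outer loop
vertex -0.313 3.029 -2.336
vertex 0.001 2.039 -2.289
vertex -0.969 2.41 -2.344
endloop
endfacet
facet normal -0.630 0.663 0.404
outer loop
vertex -0.313 3.029 -2.336
vertex -0.969 2.41 -2.344
vertex -0.081 2.101 -0.451
endloop
endfacet
facet normal 0.044 -0.034 -0.998
outer loop
vertex -0.969 2.41 -2.344
vertex 0.001 2.039 -2.289
vertex -0.895 1.511 -2.31
endloop
endfacet
facet normal -0.907 -0.059 0.416
outer loop
vertex -0.969 2.41 -2.344
vertex -0.895 1.511 -2.31
vertex -0.081 2.101 -0.451
endloop
endfacet
facet normal 0.044 -0.034 -0.998
outer loop
vertex -0.895 1.511 -2.31
vertex 0.001 2.039 -2.289
vertex -0.147 1.01 -2.26
endloop
endfacet
facet normal -0.516 -0.725 0.456
outer loop
vertex -0.895 1.511 -2.31
vertex -0.147 1.01 -2.26
vertex -0.081 2.101 -0.451
endloop
endfacet
facet normal 0.045 -0.035 -0.998
outer loop
vertex -0.147 1.01 -2.26
vertex 0.001 2.039 -2.289
vertex 0.713 1.283 -2.231
endloop
endfacet
facet normal 0.248 -0.834 0.494
outer loop
vertex -0.147 1.01 -2.26
vertex 0.713 1.283 -2.231
vertex -0.081 2.101 -0.451
endloop
endfacet
facet normal -0.517 0.423 -0.744
outer loop
vertex 2.83 1.743 -1.524
vertex 2.267 2.194 -0.876
vertex 3.077 2.622 -1.196
endloop
endfacet
facet normal 0.966 -0.226 -0.123
outer loop
vertex 2.83 1.743 -1.524
vertex 3.077 2.622 -1.196
vertex 3.013 1.586 0.196
endloop
endfacet
facet normal -0.517 0.423 -0.744
outer loop
vertex 3.077 2.622 -1.196
vertex 2.267 2.194 -0.876
vertex 2.514 3.073 -0.548
endloop
endfacet
facet normal 0.804 0.459 0.379
outer loop
vertex 3.077 2.622 -1.196
vertex 2.514 3.073 -0.548
vertex 3.013 1.586 0.196
endloop
endfacet
facet normal -0.518 0.423 -0.744
outer loop
vertex 2.514 3.073 -0.548
vertex 2.267 2.194 -0.876
vertex 1.704 2.646 -0.227
endloop
endfacet
facet normal 0.099 0.472 0.876
outer loop
vertex 2.514 3.073 -0.548
vertex 1.704 2.646 -0.227
vertex 3.013 1.586 0.196
endloop
endfacet
facet normal -0.518 0.423 -0.744
outer loop
vertex 1.704 2.646 -0.227
vertex 2.267 2.194 -0.876
vertex 1.458 1.767 -0.555
endloop
endfacet
facet normal -0.445 -0.201 0.873
outer loop
vertex 1.704 2.646 -0.227
vertex 1.458 1.767 -0.555
vertex 3.013 1.586 0.196
endloop
endfacet
facet normal -0.518 0.422 -0.744
outer loop
vertex 1.458 1.767 -0.555
vertex 2.267 2.194 -0.876
vertex 2.021 1.316 -1.203
endloop
endfacet
facet normal -0.282 -0.885 0.371
outer loop
vertex 1.458 1.767 -0.555
vertex 2.021 1.316 -1.203
vertex 3.013 1.586 0.196
endloop
endfacet
facet normal -0.518 0.422 -0.744
outer loop
vertex 2.021 1.316 -1.203
vertex 2.267 2.194 -0.876
vertex 2.83 1.743 -1.524
endloop
endfacet
facet normal 0.423 -0.897 -0.127
outer loop
vertex 2.021 1.316 -1.203
vertex 2.83 1.743 -1.524
vertex 3.013 1.586 0.196
endloop
endfacet

endsolid


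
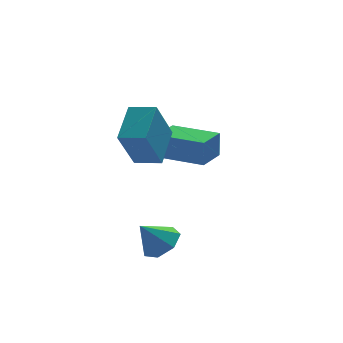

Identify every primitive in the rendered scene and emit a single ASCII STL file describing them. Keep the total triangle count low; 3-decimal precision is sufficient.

solid 
facet normal 0.617 -0.013 -0.787
outer loop
vertex 0.601 -0.414 -1.034
vertex -0.018 -0.9 -1.511
vertex 0.074 0.014 -1.454
endloop
endfacet
facet normal 0.055 0.733 0.678
outer loop
vertex 0.601 -0.414 -1.034
vertex 0.074 0.014 -1.454
vertex -0.882 -0.88 -0.409
endloop
endfacet
facet normal 0.618 -0.013 -0.786
outer loop
vertex 0.074 0.014 -1.454
vertex -0.018 -0.9 -1.511
vertex -0.522 -0.246 -1.918
endloop
endfacet
facet normal -0.528 0.820 0.219
outer loop
vertex 0.074 0.014 -1.454
vertex -0.522 -0.246 -1.918
vertex -0.882 -0.88 -0.409
endloop
endfacet
facet normal 0.617 -0.014 -0.787
outer loop
vertex -0.522 -0.246 -1.918
vertex -0.018 -0.9 -1.511
vertex -0.738 -0.999 -2.074
endloop
endfacet
facet normal -0.950 0.294 -0.103
outer loop
vertex -0.522 -0.246 -1.918
vertex -0.738 -0.999 -2.074
vertex -0.882 -0.88 -0.409
endloop
endfacet
facet normal 0.617 -0.014 -0.787
outer loop
vertex -0.738 -0.999 -2.074
vertex -0.018 -0.9 -1.511
vertex -0.412 -1.676 -1.806
endloop
endfacet
facet normal -0.893 -0.448 -0.045
outer loop
vertex -0.738 -0.999 -2.074
vertex -0.412 -1.676 -1.806
vertex -0.882 -0.88 -0.409
endloop
endfacet
facet normal 0.617 -0.014 -0.787
outer loop
vertex -0.412 -1.676 -1.806
vertex -0.018 -0.9 -1.511
vertex 0.211 -1.769 -1.316
endloop
endfacet
facet normal -0.400 -0.848 0.348
outer loop
vertex -0.412 -1.676 -1.806
vertex 0.211 -1.769 -1.316
vertex -0.882 -0.88 -0.409
endloop
endfacet
facet normal 0.617 -0.014 -0.787
outer loop
vertex 0.211 -1.769 -1.316
vertex -0.018 -0.9 -1.511
vertex 0.662 -1.207 -0.972
endloop
endfacet
facet normal 0.157 -0.604 0.781
outer loop
vertex 0.211 -1.769 -1.316
vertex 0.662 -1.207 -0.972
vertex -0.882 -0.88 -0.409
endloop
endfacet
facet normal 0.617 -0.014 -0.787
outer loop
vertex 0.662 -1.207 -0.972
vertex -0.018 -0.9 -1.511
vertex 0.601 -0.414 -1.034
endloop
endfacet
facet normal 0.360 0.100 0.928
outer loop
vertex 0.662 -1.207 -0.972
vertex 0.601 -0.414 -1.034
vertex -0.882 -0.88 -0.409
endloop
endfacet
facet normal -0.789 0.593 -0.161
outer loop
vertex -1.083 1.387 3.33
vertex -0.196 2.807 4.208
vertex -0.223 2.018 1.44
endloop
endfacet
facet normal -0.469 -0.751 -0.464
outer loop
vertex 0.716 1.313 1.632
vertex -1.083 1.387 3.33
vertex -0.223 2.018 1.44
endloop
endfacet
facet normal -0.789 0.593 -0.161
outer loop
vertex -0.223 2.018 1.44
vertex -0.196 2.807 4.208
vertex 0.664 3.438 2.318
endloop
endfacet
facet normal 0.396 0.291 -0.871
outer loop
vertex 0.664 3.438 2.318
vertex 0.716 1.313 1.632
vertex -0.223 2.018 1.44
endloop
endfacet
facet normal -0.396 -0.291 0.871
outer loop
vertex -1.083 1.387 3.33
vertex 0.743 2.102 4.4
vertex -0.196 2.807 4.208
endloop
endfacet
facet normal -0.469 -0.751 -0.464
outer loop
vertex -0.144 0.682 3.522
vertex -1.083 1.387 3.33
vertex 0.716 1.313 1.632
endloop
endfacet
facet normal -0.396 -0.291 0.871
outer loop
vertex -0.144 0.682 3.522
vertex 0.743 2.102 4.4
vertex -1.083 1.387 3.33
endloop
endfacet
facet normal 0.469 0.751 0.464
outer loop
vertex -0.196 2.807 4.208
vertex 0.743 2.102 4.4
vertex 0.664 3.438 2.318
endloop
endfacet
facet normal 0.396 0.291 -0.871
outer loop
vertex 1.603 2.733 2.51
vertex 0.716 1.313 1.632
vertex 0.664 3.438 2.318
endloop
endfacet
facet normal 0.469 0.751 0.464
outer loop
vertex 0.664 3.438 2.318
vertex 0.743 2.102 4.4
vertex 1.603 2.733 2.51
endloop
endfacet
facet normal 0.789 -0.593 0.161
outer loop
vertex 1.603 2.733 2.51
vertex -0.144 0.682 3.522
vertex 0.716 1.313 1.632
endloop
endfacet
facet normal 0.789 -0.593 0.161
outer loop
vertex 0.743 2.102 4.4
vertex -0.144 0.682 3.522
vertex 1.603 2.733 2.51
endloop
endfacet
facet normal -0.711 -0.699 0.080
outer loop
vertex 2.811 2.338 1.888
vertex 1.28 3.888 1.814
vertex 2.77 2.239 0.663
endloop
endfacet
facet normal 0.703 -0.711 0.034
outer loop
vertex 3.8 3.252 0.546
vertex 2.811 2.338 1.888
vertex 2.77 2.239 0.663
endloop
endfacet
facet normal -0.711 -0.699 0.081
outer loop
vertex 2.77 2.239 0.663
vertex 1.28 3.888 1.814
vertex 1.238 3.788 0.589
endloop
endfacet
facet normal -0.034 -0.081 -0.996
outer loop
vertex 1.238 3.788 0.589
vertex 3.8 3.252 0.546
vertex 2.77 2.239 0.663
endloop
endfacet
facet normal 0.034 0.081 0.996
outer loop
vertex 2.811 2.338 1.888
vertex 2.31 4.901 1.697
vertex 1.28 3.888 1.814
endloop
endfacet
facet normal 0.703 -0.711 0.034
outer loop
vertex 3.842 3.352 1.771
vertex 2.811 2.338 1.888
vertex 3.8 3.252 0.546
endloop
endfacet
facet normal 0.034 0.081 0.996
outer loop
vertex 3.842 3.352 1.771
vertex 2.31 4.901 1.697
vertex 2.811 2.338 1.888
endloop
endfacet
facet normal -0.703 0.711 -0.034
outer loop
vertex 1.28 3.888 1.814
vertex 2.31 4.901 1.697
vertex 1.238 3.788 0.589
endloop
endfacet
facet normal -0.034 -0.081 -0.996
outer loop
vertex 2.269 4.802 0.472
vertex 3.8 3.252 0.546
vertex 1.238 3.788 0.589
endloop
endfacet
facet normal -0.703 0.711 -0.034
outer loop
vertex 1.238 3.788 0.589
vertex 2.31 4.901 1.697
vertex 2.269 4.802 0.472
endloop
endfacet
facet normal 0.711 0.698 -0.081
outer loop
vertex 2.269 4.802 0.472
vertex 3.842 3.352 1.771
vertex 3.8 3.252 0.546
endloop
endfacet
facet normal 0.711 0.699 -0.080
outer loop
vertex 2.31 4.901 1.697
vertex 3.842 3.352 1.771
vertex 2.269 4.802 0.472
endloop
endfacet

endsolid


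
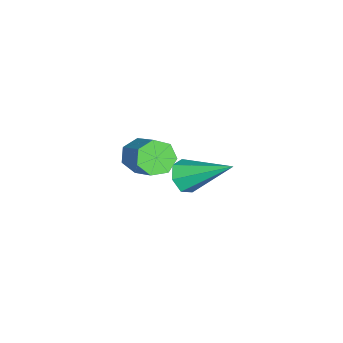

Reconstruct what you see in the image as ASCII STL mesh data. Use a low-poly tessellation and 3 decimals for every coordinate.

solid 
facet normal -0.586 -0.551 -0.594
outer loop
vertex 2.521 -1.871 3.319
vertex 2.061 -1.462 3.393
vertex 2.506 -1.469 2.961
endloop
endfacet
facet normal 0.810 -0.373 -0.452
outer loop
vertex 2.521 -1.871 3.319
vertex 2.506 -1.469 2.961
vertex 3.44 -1.006 4.253
endloop
endfacet
facet normal 0.811 -0.370 -0.453
outer loop
vertex 3.44 -1.006 4.253
vertex 2.506 -1.469 2.961
vertex 3.424 -0.604 3.896
endloop
endfacet
facet normal 0.584 0.552 0.595
outer loop
vertex 3.44 -1.006 4.253
vertex 3.424 -0.604 3.896
vertex 2.979 -0.598 4.327
endloop
endfacet
facet normal -0.586 -0.551 -0.595
outer loop
vertex 2.506 -1.469 2.961
vertex 2.061 -1.462 3.393
vertex 2.156 -1.062 2.929
endloop
endfacet
facet normal 0.484 0.353 -0.801
outer loop
vertex 2.506 -1.469 2.961
vertex 2.156 -1.062 2.929
vertex 3.424 -0.604 3.896
endloop
endfacet
facet normal 0.484 0.351 -0.801
outer loop
vertex 3.424 -0.604 3.896
vertex 2.156 -1.062 2.929
vertex 3.074 -0.197 3.863
endloop
endfacet
facet normal 0.584 0.551 0.596
outer loop
vertex 3.424 -0.604 3.896
vertex 3.074 -0.197 3.863
vertex 2.979 -0.598 4.327
endloop
endfacet
facet normal -0.584 -0.552 -0.595
outer loop
vertex 2.156 -1.062 2.929
vertex 2.061 -1.462 3.393
vertex 1.734 -0.957 3.246
endloop
endfacet
facet normal -0.209 0.811 -0.546
outer loop
vertex 2.156 -1.062 2.929
vertex 1.734 -0.957 3.246
vertex 3.074 -0.197 3.863
endloop
endfacet
facet normal -0.209 0.811 -0.546
outer loop
vertex 3.074 -0.197 3.863
vertex 1.734 -0.957 3.246
vertex 2.652 -0.092 4.18
endloop
endfacet
facet normal 0.585 0.551 0.596
outer loop
vertex 3.074 -0.197 3.863
vertex 2.652 -0.092 4.18
vertex 2.979 -0.598 4.327
endloop
endfacet
facet normal -0.584 -0.551 -0.596
outer loop
vertex 1.734 -0.957 3.246
vertex 2.061 -1.462 3.393
vertex 1.558 -1.232 3.673
endloop
endfacet
facet normal -0.742 0.659 0.119
outer loop
vertex 1.734 -0.957 3.246
vertex 1.558 -1.232 3.673
vertex 2.652 -0.092 4.18
endloop
endfacet
facet normal -0.742 0.659 0.120
outer loop
vertex 2.652 -0.092 4.18
vertex 1.558 -1.232 3.673
vertex 2.477 -0.367 4.608
endloop
endfacet
facet normal 0.586 0.551 0.594
outer loop
vertex 2.652 -0.092 4.18
vertex 2.477 -0.367 4.608
vertex 2.979 -0.598 4.327
endloop
endfacet
facet normal -0.584 -0.552 -0.596
outer loop
vertex 1.558 -1.232 3.673
vertex 2.061 -1.462 3.393
vertex 1.761 -1.681 3.89
endloop
endfacet
facet normal -0.718 0.011 0.696
outer loop
vertex 1.558 -1.232 3.673
vertex 1.761 -1.681 3.89
vertex 2.477 -0.367 4.608
endloop
endfacet
facet normal -0.718 0.011 0.696
outer loop
vertex 2.477 -0.367 4.608
vertex 1.761 -1.681 3.89
vertex 2.68 -0.816 4.824
endloop
endfacet
facet normal 0.586 0.551 0.594
outer loop
vertex 2.477 -0.367 4.608
vertex 2.68 -0.816 4.824
vertex 2.979 -0.598 4.327
endloop
endfacet
facet normal -0.584 -0.551 -0.596
outer loop
vertex 1.761 -1.681 3.89
vertex 2.061 -1.462 3.393
vertex 2.19 -1.965 3.732
endloop
endfacet
facet normal -0.152 -0.646 0.748
outer loop
vertex 1.761 -1.681 3.89
vertex 2.19 -1.965 3.732
vertex 2.68 -0.816 4.824
endloop
endfacet
facet normal -0.152 -0.646 0.748
outer loop
vertex 2.68 -0.816 4.824
vertex 2.19 -1.965 3.732
vertex 3.108 -1.1 4.666
endloop
endfacet
facet normal 0.585 0.552 0.594
outer loop
vertex 2.68 -0.816 4.824
vertex 3.108 -1.1 4.666
vertex 2.979 -0.598 4.327
endloop
endfacet
facet normal -0.586 -0.551 -0.595
outer loop
vertex 2.19 -1.965 3.732
vertex 2.061 -1.462 3.393
vertex 2.521 -1.871 3.319
endloop
endfacet
facet normal 0.527 -0.816 0.237
outer loop
vertex 2.19 -1.965 3.732
vertex 2.521 -1.871 3.319
vertex 3.108 -1.1 4.666
endloop
endfacet
facet normal 0.527 -0.816 0.238
outer loop
vertex 3.108 -1.1 4.666
vertex 2.521 -1.871 3.319
vertex 3.44 -1.006 4.253
endloop
endfacet
facet normal 0.584 0.552 0.595
outer loop
vertex 3.108 -1.1 4.666
vertex 3.44 -1.006 4.253
vertex 2.979 -0.598 4.327
endloop
endfacet
facet normal -0.032 -0.835 -0.550
outer loop
vertex 0.05 -1.26 0.622
vertex -0.511 -1.065 0.359
vertex 0.094 -0.952 0.152
endloop
endfacet
facet normal 0.963 0.175 0.205
outer loop
vertex 0.05 -1.26 0.622
vertex 0.094 -0.952 0.152
vertex -0.449 0.545 1.421
endloop
endfacet
facet normal -0.032 -0.834 -0.550
outer loop
vertex 0.094 -0.952 0.152
vertex -0.511 -1.065 0.359
vertex -0.318 -0.729 -0.162
endloop
endfacet
facet normal 0.662 0.610 -0.436
outer loop
vertex 0.094 -0.952 0.152
vertex -0.318 -0.729 -0.162
vertex -0.449 0.545 1.421
endloop
endfacet
facet normal -0.031 -0.835 -0.550
outer loop
vertex -0.318 -0.729 -0.162
vertex -0.511 -1.065 0.359
vertex -0.876 -0.76 -0.083
endloop
endfacet
facet normal -0.132 0.767 -0.628
outer loop
vertex -0.318 -0.729 -0.162
vertex -0.876 -0.76 -0.083
vertex -0.449 0.545 1.421
endloop
endfacet
facet normal -0.033 -0.835 -0.549
outer loop
vertex -0.876 -0.76 -0.083
vertex -0.511 -1.065 0.359
vertex -1.159 -1.02 0.329
endloop
endfacet
facet normal -0.817 0.529 -0.227
outer loop
vertex -0.876 -0.76 -0.083
vertex -1.159 -1.02 0.329
vertex -0.449 0.545 1.421
endloop
endfacet
facet normal -0.032 -0.834 -0.551
outer loop
vertex -1.159 -1.02 0.329
vertex -0.511 -1.065 0.359
vertex -0.955 -1.315 0.764
endloop
endfacet
facet normal -0.882 0.076 0.465
outer loop
vertex -1.159 -1.02 0.329
vertex -0.955 -1.315 0.764
vertex -0.449 0.545 1.421
endloop
endfacet
facet normal -0.032 -0.834 -0.550
outer loop
vertex -0.955 -1.315 0.764
vertex -0.511 -1.065 0.359
vertex -0.416 -1.422 0.895
endloop
endfacet
facet normal -0.276 -0.253 0.927
outer loop
vertex -0.955 -1.315 0.764
vertex -0.416 -1.422 0.895
vertex -0.449 0.545 1.421
endloop
endfacet
facet normal -0.032 -0.834 -0.550
outer loop
vertex -0.416 -1.422 0.895
vertex -0.511 -1.065 0.359
vertex 0.05 -1.26 0.622
endloop
endfacet
facet normal 0.547 -0.208 0.811
outer loop
vertex -0.416 -1.422 0.895
vertex 0.05 -1.26 0.622
vertex -0.449 0.545 1.421
endloop
endfacet

endsolid


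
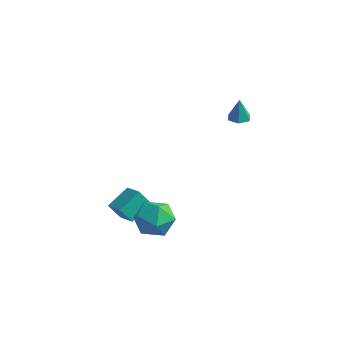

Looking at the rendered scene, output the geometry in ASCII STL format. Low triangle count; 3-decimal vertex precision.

solid 
facet normal -0.008 -0.002 -1.000
outer loop
vertex 2.592 2.486 1.985
vertex 2.015 2.428 1.99
vertex 2.254 2.957 1.987
endloop
endfacet
facet normal 0.756 0.541 0.368
outer loop
vertex 2.592 2.486 1.985
vertex 2.254 2.957 1.987
vertex 2.025 2.432 3.23
endloop
endfacet
facet normal -0.007 -0.003 -1.000
outer loop
vertex 2.254 2.957 1.987
vertex 2.015 2.428 1.99
vertex 1.677 2.899 1.991
endloop
endfacet
facet normal -0.090 0.923 0.373
outer loop
vertex 2.254 2.957 1.987
vertex 1.677 2.899 1.991
vertex 2.025 2.432 3.23
endloop
endfacet
facet normal -0.008 -0.004 -1.000
outer loop
vertex 1.677 2.899 1.991
vertex 2.015 2.428 1.99
vertex 1.438 2.371 1.995
endloop
endfacet
facet normal -0.841 0.384 0.381
outer loop
vertex 1.677 2.899 1.991
vertex 1.438 2.371 1.995
vertex 2.025 2.432 3.23
endloop
endfacet
facet normal -0.008 -0.002 -1.000
outer loop
vertex 1.438 2.371 1.995
vertex 2.015 2.428 1.99
vertex 1.776 1.9 1.993
endloop
endfacet
facet normal -0.750 -0.540 0.383
outer loop
vertex 1.438 2.371 1.995
vertex 1.776 1.9 1.993
vertex 2.025 2.432 3.23
endloop
endfacet
facet normal -0.007 -0.003 -1.000
outer loop
vertex 1.776 1.9 1.993
vertex 2.015 2.428 1.99
vertex 2.353 1.957 1.989
endloop
endfacet
facet normal 0.094 -0.921 0.377
outer loop
vertex 1.776 1.9 1.993
vertex 2.353 1.957 1.989
vertex 2.025 2.432 3.23
endloop
endfacet
facet normal -0.008 -0.004 -1.000
outer loop
vertex 2.353 1.957 1.989
vertex 2.015 2.428 1.99
vertex 2.592 2.486 1.985
endloop
endfacet
facet normal 0.848 -0.380 0.370
outer loop
vertex 2.353 1.957 1.989
vertex 2.592 2.486 1.985
vertex 2.025 2.432 3.23
endloop
endfacet
facet normal -0.388 -0.383 0.838
outer loop
vertex -0.241 -3.517 -2.261
vertex -0.119 -2.28 -1.639
vertex -1.204 -3.258 -2.589
endloop
endfacet
facet normal -0.087 -0.890 -0.447
outer loop
vertex -0.801 -2.86 -3.461
vertex -0.241 -3.517 -2.261
vertex -1.204 -3.258 -2.589
endloop
endfacet
facet normal -0.388 -0.383 0.838
outer loop
vertex -1.204 -3.258 -2.589
vertex -0.119 -2.28 -1.639
vertex -1.083 -2.021 -1.967
endloop
endfacet
facet normal -0.918 0.246 -0.312
outer loop
vertex -1.083 -2.021 -1.967
vertex -0.801 -2.86 -3.461
vertex -1.204 -3.258 -2.589
endloop
endfacet
facet normal 0.918 -0.247 0.311
outer loop
vertex -0.241 -3.517 -2.261
vertex 0.284 -1.882 -2.511
vertex -0.119 -2.28 -1.639
endloop
endfacet
facet normal -0.087 -0.890 -0.447
outer loop
vertex 0.163 -3.119 -3.133
vertex -0.241 -3.517 -2.261
vertex -0.801 -2.86 -3.461
endloop
endfacet
facet normal 0.917 -0.247 0.312
outer loop
vertex 0.163 -3.119 -3.133
vertex 0.284 -1.882 -2.511
vertex -0.241 -3.517 -2.261
endloop
endfacet
facet normal 0.087 0.890 0.447
outer loop
vertex -0.119 -2.28 -1.639
vertex 0.284 -1.882 -2.511
vertex -1.083 -2.021 -1.967
endloop
endfacet
facet normal -0.917 0.247 -0.312
outer loop
vertex -0.679 -1.623 -2.839
vertex -0.801 -2.86 -3.461
vertex -1.083 -2.021 -1.967
endloop
endfacet
facet normal 0.087 0.890 0.447
outer loop
vertex -1.083 -2.021 -1.967
vertex 0.284 -1.882 -2.511
vertex -0.679 -1.623 -2.839
endloop
endfacet
facet normal 0.388 0.383 -0.838
outer loop
vertex -0.679 -1.623 -2.839
vertex 0.163 -3.119 -3.133
vertex -0.801 -2.86 -3.461
endloop
endfacet
facet normal 0.388 0.383 -0.838
outer loop
vertex 0.284 -1.882 -2.511
vertex 0.163 -3.119 -3.133
vertex -0.679 -1.623 -2.839
endloop
endfacet
facet normal -0.164 0.416 0.894
outer loop
vertex 2.27 -3.023 -0.875
vertex 1.497 -3.755 -0.676
vertex 2.522 -3.96 -0.393
endloop
endfacet
facet normal 0.518 0.497 0.696
outer loop
vertex 2.27 -3.023 -0.875
vertex 2.522 -3.96 -0.393
vertex 3.168 -3.556 -1.162
endloop
endfacet
facet normal 0.526 0.847 0.074
outer loop
vertex 2.27 -3.023 -0.875
vertex 3.168 -3.556 -1.162
vertex 2.543 -3.101 -1.92
endloop
endfacet
facet normal -0.150 0.982 -0.112
outer loop
vertex 2.27 -3.023 -0.875
vertex 2.543 -3.101 -1.92
vertex 1.51 -3.224 -1.62
endloop
endfacet
facet normal -0.576 0.716 0.395
outer loop
vertex 2.27 -3.023 -0.875
vertex 1.51 -3.224 -1.62
vertex 1.497 -3.755 -0.676
endloop
endfacet
facet normal 0.795 -0.151 0.588
outer loop
vertex 3.168 -3.556 -1.162
vertex 2.522 -3.96 -0.393
vertex 2.95 -4.616 -1.14
endloop
endfacet
facet normal -0.307 -0.283 0.909
outer loop
vertex 2.522 -3.96 -0.393
vertex 1.497 -3.755 -0.676
vertex 1.917 -4.739 -0.84
endloop
endfacet
facet normal -0.974 0.202 0.100
outer loop
vertex 1.497 -3.755 -0.676
vertex 1.51 -3.224 -1.62
vertex 1.292 -4.284 -1.598
endloop
endfacet
facet normal -0.284 0.634 -0.719
outer loop
vertex 1.51 -3.224 -1.62
vertex 2.543 -3.101 -1.92
vertex 1.938 -3.88 -2.367
endloop
endfacet
facet normal 0.808 0.415 -0.418
outer loop
vertex 2.543 -3.101 -1.92
vertex 3.168 -3.556 -1.162
vertex 2.963 -4.085 -2.084
endloop
endfacet
facet normal 0.150 -0.982 0.112
outer loop
vertex 2.19 -4.817 -1.885
vertex 2.95 -4.616 -1.14
vertex 1.917 -4.739 -0.84
endloop
endfacet
facet normal -0.526 -0.847 -0.074
outer loop
vertex 2.19 -4.817 -1.885
vertex 1.917 -4.739 -0.84
vertex 1.292 -4.284 -1.598
endloop
endfacet
facet normal -0.518 -0.497 -0.696
outer loop
vertex 2.19 -4.817 -1.885
vertex 1.292 -4.284 -1.598
vertex 1.938 -3.88 -2.367
endloop
endfacet
facet normal 0.164 -0.416 -0.894
outer loop
vertex 2.19 -4.817 -1.885
vertex 1.938 -3.88 -2.367
vertex 2.963 -4.085 -2.084
endloop
endfacet
facet normal 0.576 -0.716 -0.395
outer loop
vertex 2.19 -4.817 -1.885
vertex 2.963 -4.085 -2.084
vertex 2.95 -4.616 -1.14
endloop
endfacet
facet normal 0.284 -0.634 0.719
outer loop
vertex 1.917 -4.739 -0.84
vertex 2.95 -4.616 -1.14
vertex 2.522 -3.96 -0.393
endloop
endfacet
facet normal -0.808 -0.415 0.418
outer loop
vertex 1.292 -4.284 -1.598
vertex 1.917 -4.739 -0.84
vertex 1.497 -3.755 -0.676
endloop
endfacet
facet normal -0.795 0.151 -0.588
outer loop
vertex 1.938 -3.88 -2.367
vertex 1.292 -4.284 -1.598
vertex 1.51 -3.224 -1.62
endloop
endfacet
facet normal 0.307 0.283 -0.909
outer loop
vertex 2.963 -4.085 -2.084
vertex 1.938 -3.88 -2.367
vertex 2.543 -3.101 -1.92
endloop
endfacet
facet normal 0.974 -0.202 -0.100
outer loop
vertex 2.95 -4.616 -1.14
vertex 2.963 -4.085 -2.084
vertex 3.168 -3.556 -1.162
endloop
endfacet

endsolid


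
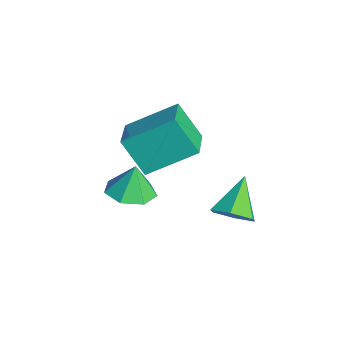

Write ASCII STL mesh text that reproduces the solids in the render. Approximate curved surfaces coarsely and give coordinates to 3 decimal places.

solid 
facet normal 0.632 -0.457 -0.626
outer loop
vertex 1.881 -0.473 -0.222
vertex 1.408 -0.235 -0.873
vertex 2.032 0.259 -0.604
endloop
endfacet
facet normal 0.433 0.345 0.833
outer loop
vertex 1.881 -0.473 -0.222
vertex 2.032 0.259 -0.604
vertex 0.372 0.515 0.153
endloop
endfacet
facet normal 0.632 -0.457 -0.626
outer loop
vertex 2.032 0.259 -0.604
vertex 1.408 -0.235 -0.873
vertex 1.559 0.498 -1.256
endloop
endfacet
facet normal 0.231 0.956 0.183
outer loop
vertex 2.032 0.259 -0.604
vertex 1.559 0.498 -1.256
vertex 0.372 0.515 0.153
endloop
endfacet
facet normal 0.632 -0.457 -0.626
outer loop
vertex 1.559 0.498 -1.256
vertex 1.408 -0.235 -0.873
vertex 0.935 0.004 -1.525
endloop
endfacet
facet normal -0.459 0.795 -0.396
outer loop
vertex 1.559 0.498 -1.256
vertex 0.935 0.004 -1.525
vertex 0.372 0.515 0.153
endloop
endfacet
facet normal 0.632 -0.457 -0.626
outer loop
vertex 0.935 0.004 -1.525
vertex 1.408 -0.235 -0.873
vertex 0.784 -0.729 -1.142
endloop
endfacet
facet normal -0.945 0.025 -0.325
outer loop
vertex 0.935 0.004 -1.525
vertex 0.784 -0.729 -1.142
vertex 0.372 0.515 0.153
endloop
endfacet
facet normal 0.632 -0.457 -0.626
outer loop
vertex 0.784 -0.729 -1.142
vertex 1.408 -0.235 -0.873
vertex 1.257 -0.967 -0.491
endloop
endfacet
facet normal -0.743 -0.585 0.326
outer loop
vertex 0.784 -0.729 -1.142
vertex 1.257 -0.967 -0.491
vertex 0.372 0.515 0.153
endloop
endfacet
facet normal 0.632 -0.457 -0.626
outer loop
vertex 1.257 -0.967 -0.491
vertex 1.408 -0.235 -0.873
vertex 1.881 -0.473 -0.222
endloop
endfacet
facet normal -0.053 -0.425 0.904
outer loop
vertex 1.257 -0.967 -0.491
vertex 1.881 -0.473 -0.222
vertex 0.372 0.515 0.153
endloop
endfacet
facet normal 0.092 -0.183 -0.979
outer loop
vertex -1.442 -2.537 -2.313
vertex -2.381 -2.777 -2.356
vertex -1.973 -1.906 -2.481
endloop
endfacet
facet normal 0.584 0.628 0.514
outer loop
vertex -1.442 -2.537 -2.313
vertex -1.973 -1.906 -2.481
vertex -2.499 -2.543 -1.104
endloop
endfacet
facet normal 0.093 -0.184 -0.979
outer loop
vertex -1.973 -1.906 -2.481
vertex -2.381 -2.777 -2.356
vertex -2.811 -1.931 -2.556
endloop
endfacet
facet normal -0.063 0.915 0.399
outer loop
vertex -1.973 -1.906 -2.481
vertex -2.811 -1.931 -2.556
vertex -2.499 -2.543 -1.104
endloop
endfacet
facet normal 0.093 -0.184 -0.979
outer loop
vertex -2.811 -1.931 -2.556
vertex -2.381 -2.777 -2.356
vertex -3.325 -2.594 -2.48
endloop
endfacet
facet normal -0.702 0.590 0.399
outer loop
vertex -2.811 -1.931 -2.556
vertex -3.325 -2.594 -2.48
vertex -2.499 -2.543 -1.104
endloop
endfacet
facet normal 0.093 -0.184 -0.979
outer loop
vertex -3.325 -2.594 -2.48
vertex -2.381 -2.777 -2.356
vertex -3.128 -3.395 -2.311
endloop
endfacet
facet normal -0.851 -0.101 0.515
outer loop
vertex -3.325 -2.594 -2.48
vertex -3.128 -3.395 -2.311
vertex -2.499 -2.543 -1.104
endloop
endfacet
facet normal 0.092 -0.183 -0.979
outer loop
vertex -3.128 -3.395 -2.311
vertex -2.381 -2.777 -2.356
vertex -2.368 -3.73 -2.177
endloop
endfacet
facet normal -0.398 -0.639 0.658
outer loop
vertex -3.128 -3.395 -2.311
vertex -2.368 -3.73 -2.177
vertex -2.499 -2.543 -1.104
endloop
endfacet
facet normal 0.093 -0.183 -0.979
outer loop
vertex -2.368 -3.73 -2.177
vertex -2.381 -2.777 -2.356
vertex -1.618 -3.349 -2.177
endloop
endfacet
facet normal 0.314 -0.617 0.721
outer loop
vertex -2.368 -3.73 -2.177
vertex -1.618 -3.349 -2.177
vertex -2.499 -2.543 -1.104
endloop
endfacet
facet normal 0.092 -0.184 -0.979
outer loop
vertex -1.618 -3.349 -2.177
vertex -2.381 -2.777 -2.356
vertex -1.442 -2.537 -2.313
endloop
endfacet
facet normal 0.752 -0.053 0.657
outer loop
vertex -1.618 -3.349 -2.177
vertex -1.442 -2.537 -2.313
vertex -2.499 -2.543 -1.104
endloop
endfacet
facet normal -0.416 -0.397 0.818
outer loop
vertex -0.354 -1.74 3.125
vertex -1.76 -1.214 2.666
vertex -0.683 -3.517 2.096
endloop
endfacet
facet normal 0.895 -0.335 0.293
outer loop
vertex -0.0 -2.866 0.754
vertex -0.354 -1.74 3.125
vertex -0.683 -3.517 2.096
endloop
endfacet
facet normal -0.416 -0.397 0.818
outer loop
vertex -0.683 -3.517 2.096
vertex -1.76 -1.214 2.666
vertex -2.089 -2.991 1.636
endloop
endfacet
facet normal -0.158 -0.855 -0.495
outer loop
vertex -2.089 -2.991 1.636
vertex -0.0 -2.866 0.754
vertex -0.683 -3.517 2.096
endloop
endfacet
facet normal 0.158 0.854 0.495
outer loop
vertex -0.354 -1.74 3.125
vertex -1.077 -0.563 1.324
vertex -1.76 -1.214 2.666
endloop
endfacet
facet normal 0.895 -0.336 0.293
outer loop
vertex 0.329 -1.089 1.784
vertex -0.354 -1.74 3.125
vertex -0.0 -2.866 0.754
endloop
endfacet
facet normal 0.158 0.854 0.495
outer loop
vertex 0.329 -1.089 1.784
vertex -1.077 -0.563 1.324
vertex -0.354 -1.74 3.125
endloop
endfacet
facet normal -0.895 0.336 -0.293
outer loop
vertex -1.76 -1.214 2.666
vertex -1.077 -0.563 1.324
vertex -2.089 -2.991 1.636
endloop
endfacet
facet normal -0.158 -0.854 -0.495
outer loop
vertex -1.406 -2.34 0.295
vertex -0.0 -2.866 0.754
vertex -2.089 -2.991 1.636
endloop
endfacet
facet normal -0.895 0.335 -0.293
outer loop
vertex -2.089 -2.991 1.636
vertex -1.077 -0.563 1.324
vertex -1.406 -2.34 0.295
endloop
endfacet
facet normal 0.416 0.397 -0.818
outer loop
vertex -1.406 -2.34 0.295
vertex 0.329 -1.089 1.784
vertex -0.0 -2.866 0.754
endloop
endfacet
facet normal 0.416 0.397 -0.818
outer loop
vertex -1.077 -0.563 1.324
vertex 0.329 -1.089 1.784
vertex -1.406 -2.34 0.295
endloop
endfacet

endsolid


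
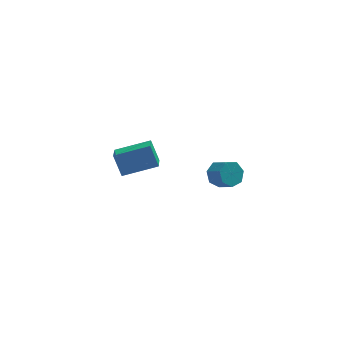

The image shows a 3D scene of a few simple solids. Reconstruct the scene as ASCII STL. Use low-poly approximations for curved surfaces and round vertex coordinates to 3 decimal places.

solid 
facet normal -0.607 0.639 -0.473
outer loop
vertex 2.134 -3.154 2.39
vertex 1.615 -3.168 3.037
vertex 2.257 -2.66 2.9
endloop
endfacet
facet normal 0.776 0.350 -0.526
outer loop
vertex 2.134 -3.154 2.39
vertex 2.257 -2.66 2.9
vertex 2.784 -3.837 2.895
endloop
endfacet
facet normal 0.776 0.350 -0.525
outer loop
vertex 2.784 -3.837 2.895
vertex 2.257 -2.66 2.9
vertex 2.907 -3.344 3.405
endloop
endfacet
facet normal 0.607 -0.639 0.472
outer loop
vertex 2.784 -3.837 2.895
vertex 2.907 -3.344 3.405
vertex 2.265 -3.852 3.543
endloop
endfacet
facet normal -0.607 0.639 -0.473
outer loop
vertex 2.257 -2.66 2.9
vertex 1.615 -3.168 3.037
vertex 1.896 -2.549 3.513
endloop
endfacet
facet normal 0.617 0.754 0.227
outer loop
vertex 2.257 -2.66 2.9
vertex 1.896 -2.549 3.513
vertex 2.907 -3.344 3.405
endloop
endfacet
facet normal 0.617 0.754 0.226
outer loop
vertex 2.907 -3.344 3.405
vertex 1.896 -2.549 3.513
vertex 2.546 -3.233 4.019
endloop
endfacet
facet normal 0.607 -0.639 0.472
outer loop
vertex 2.907 -3.344 3.405
vertex 2.546 -3.233 4.019
vertex 2.265 -3.852 3.543
endloop
endfacet
facet normal -0.607 0.639 -0.472
outer loop
vertex 1.896 -2.549 3.513
vertex 1.615 -3.168 3.037
vertex 1.324 -2.904 3.768
endloop
endfacet
facet normal -0.007 0.591 0.807
outer loop
vertex 1.896 -2.549 3.513
vertex 1.324 -2.904 3.768
vertex 2.546 -3.233 4.019
endloop
endfacet
facet normal -0.007 0.591 0.807
outer loop
vertex 2.546 -3.233 4.019
vertex 1.324 -2.904 3.768
vertex 1.974 -3.588 4.274
endloop
endfacet
facet normal 0.607 -0.639 0.472
outer loop
vertex 2.546 -3.233 4.019
vertex 1.974 -3.588 4.274
vertex 2.265 -3.852 3.543
endloop
endfacet
facet normal -0.607 0.639 -0.472
outer loop
vertex 1.324 -2.904 3.768
vertex 1.615 -3.168 3.037
vertex 0.971 -3.458 3.473
endloop
endfacet
facet normal -0.625 -0.017 0.780
outer loop
vertex 1.324 -2.904 3.768
vertex 0.971 -3.458 3.473
vertex 1.974 -3.588 4.274
endloop
endfacet
facet normal -0.625 -0.018 0.780
outer loop
vertex 1.974 -3.588 4.274
vertex 0.971 -3.458 3.473
vertex 1.621 -4.142 3.978
endloop
endfacet
facet normal 0.607 -0.639 0.472
outer loop
vertex 1.974 -3.588 4.274
vertex 1.621 -4.142 3.978
vertex 2.265 -3.852 3.543
endloop
endfacet
facet normal -0.608 0.638 -0.473
outer loop
vertex 0.971 -3.458 3.473
vertex 1.615 -3.168 3.037
vertex 1.103 -3.794 2.85
endloop
endfacet
facet normal -0.773 -0.612 0.166
outer loop
vertex 0.971 -3.458 3.473
vertex 1.103 -3.794 2.85
vertex 1.621 -4.142 3.978
endloop
endfacet
facet normal -0.773 -0.613 0.166
outer loop
vertex 1.621 -4.142 3.978
vertex 1.103 -3.794 2.85
vertex 1.753 -4.477 3.355
endloop
endfacet
facet normal 0.607 -0.639 0.472
outer loop
vertex 1.621 -4.142 3.978
vertex 1.753 -4.477 3.355
vertex 2.265 -3.852 3.543
endloop
endfacet
facet normal -0.608 0.638 -0.472
outer loop
vertex 1.103 -3.794 2.85
vertex 1.615 -3.168 3.037
vertex 1.621 -3.658 2.367
endloop
endfacet
facet normal -0.339 -0.746 -0.573
outer loop
vertex 1.103 -3.794 2.85
vertex 1.621 -3.658 2.367
vertex 1.753 -4.477 3.355
endloop
endfacet
facet normal -0.339 -0.746 -0.573
outer loop
vertex 1.753 -4.477 3.355
vertex 1.621 -3.658 2.367
vertex 2.27 -4.342 2.873
endloop
endfacet
facet normal 0.607 -0.639 0.472
outer loop
vertex 1.753 -4.477 3.355
vertex 2.27 -4.342 2.873
vertex 2.265 -3.852 3.543
endloop
endfacet
facet normal -0.607 0.639 -0.473
outer loop
vertex 1.621 -3.658 2.367
vertex 1.615 -3.168 3.037
vertex 2.134 -3.154 2.39
endloop
endfacet
facet normal 0.352 -0.318 -0.881
outer loop
vertex 1.621 -3.658 2.367
vertex 2.134 -3.154 2.39
vertex 2.27 -4.342 2.873
endloop
endfacet
facet normal 0.350 -0.318 -0.881
outer loop
vertex 2.27 -4.342 2.873
vertex 2.134 -3.154 2.39
vertex 2.784 -3.837 2.895
endloop
endfacet
facet normal 0.608 -0.639 0.472
outer loop
vertex 2.27 -4.342 2.873
vertex 2.784 -3.837 2.895
vertex 2.265 -3.852 3.543
endloop
endfacet
facet normal -0.950 -0.086 -0.301
outer loop
vertex -4.034 2.892 0.328
vertex -3.987 4.462 -0.268
vertex -3.563 2.371 -1.009
endloop
endfacet
facet normal -0.028 -0.935 0.354
outer loop
vertex -1.493 2.558 -0.352
vertex -4.034 2.892 0.328
vertex -3.563 2.371 -1.009
endloop
endfacet
facet normal -0.950 -0.086 -0.301
outer loop
vertex -3.563 2.371 -1.009
vertex -3.987 4.462 -0.268
vertex -3.516 3.941 -1.605
endloop
endfacet
facet normal 0.312 -0.345 -0.885
outer loop
vertex -3.516 3.941 -1.605
vertex -1.493 2.558 -0.352
vertex -3.563 2.371 -1.009
endloop
endfacet
facet normal -0.312 0.345 0.885
outer loop
vertex -4.034 2.892 0.328
vertex -1.917 4.649 0.389
vertex -3.987 4.462 -0.268
endloop
endfacet
facet normal -0.028 -0.935 0.354
outer loop
vertex -1.964 3.079 0.985
vertex -4.034 2.892 0.328
vertex -1.493 2.558 -0.352
endloop
endfacet
facet normal -0.312 0.345 0.885
outer loop
vertex -1.964 3.079 0.985
vertex -1.917 4.649 0.389
vertex -4.034 2.892 0.328
endloop
endfacet
facet normal 0.028 0.935 -0.354
outer loop
vertex -3.987 4.462 -0.268
vertex -1.917 4.649 0.389
vertex -3.516 3.941 -1.605
endloop
endfacet
facet normal 0.312 -0.345 -0.885
outer loop
vertex -1.446 4.128 -0.948
vertex -1.493 2.558 -0.352
vertex -3.516 3.941 -1.605
endloop
endfacet
facet normal 0.028 0.935 -0.354
outer loop
vertex -3.516 3.941 -1.605
vertex -1.917 4.649 0.389
vertex -1.446 4.128 -0.948
endloop
endfacet
facet normal 0.950 0.086 0.301
outer loop
vertex -1.446 4.128 -0.948
vertex -1.964 3.079 0.985
vertex -1.493 2.558 -0.352
endloop
endfacet
facet normal 0.950 0.086 0.301
outer loop
vertex -1.917 4.649 0.389
vertex -1.964 3.079 0.985
vertex -1.446 4.128 -0.948
endloop
endfacet

endsolid
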